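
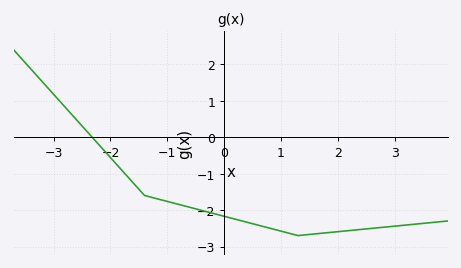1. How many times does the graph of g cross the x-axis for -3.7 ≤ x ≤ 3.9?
1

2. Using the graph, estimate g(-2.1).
-0.385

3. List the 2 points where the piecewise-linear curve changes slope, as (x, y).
(-1.4, -1.6); (1.3, -2.7)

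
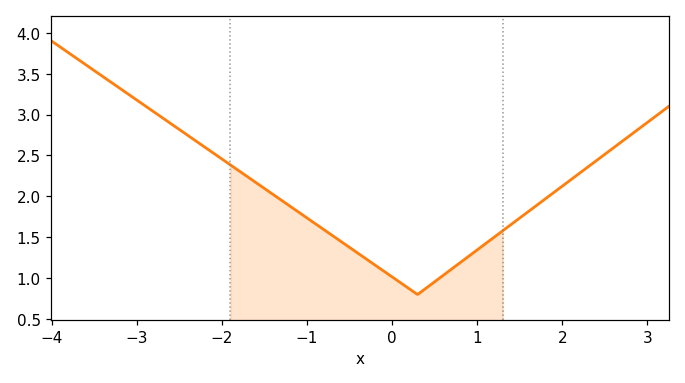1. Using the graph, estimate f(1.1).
1.42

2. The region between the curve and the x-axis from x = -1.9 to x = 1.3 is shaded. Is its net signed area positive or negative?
positive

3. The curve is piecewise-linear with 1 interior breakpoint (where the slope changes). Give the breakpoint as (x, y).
(0.3, 0.8)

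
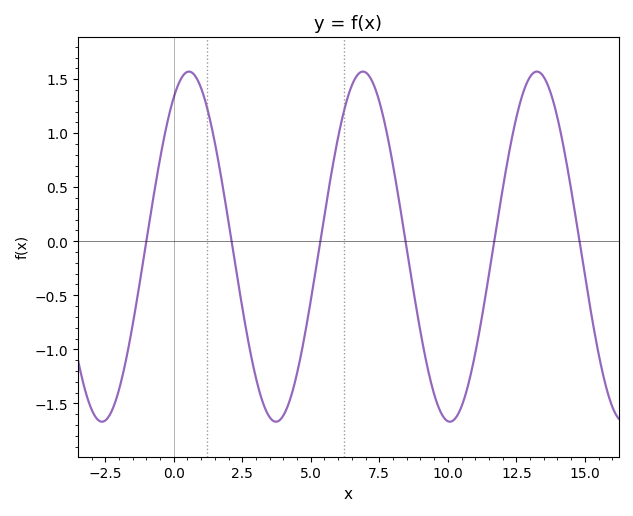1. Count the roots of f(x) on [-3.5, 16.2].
6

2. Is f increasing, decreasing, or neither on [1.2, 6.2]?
neither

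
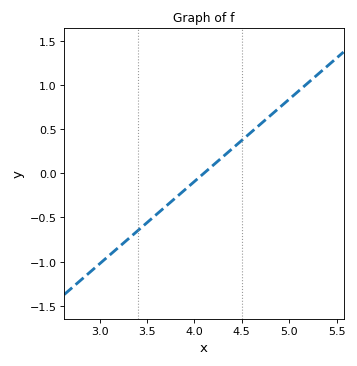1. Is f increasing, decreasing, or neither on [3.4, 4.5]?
increasing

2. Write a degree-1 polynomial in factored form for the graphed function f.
y = 0.93(x - 4.1)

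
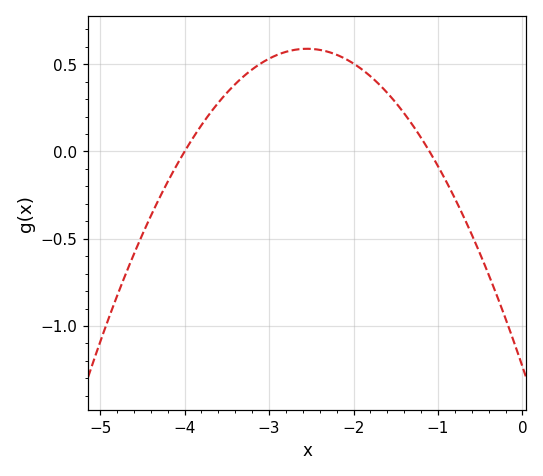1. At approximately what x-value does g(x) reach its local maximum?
-2.5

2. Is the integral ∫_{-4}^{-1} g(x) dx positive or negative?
positive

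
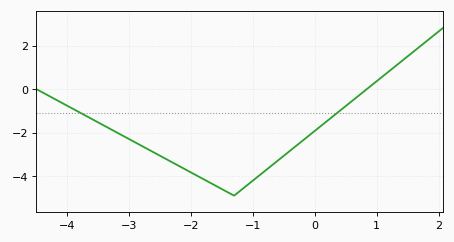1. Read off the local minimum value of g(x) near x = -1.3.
-4.9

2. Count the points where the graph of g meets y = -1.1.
2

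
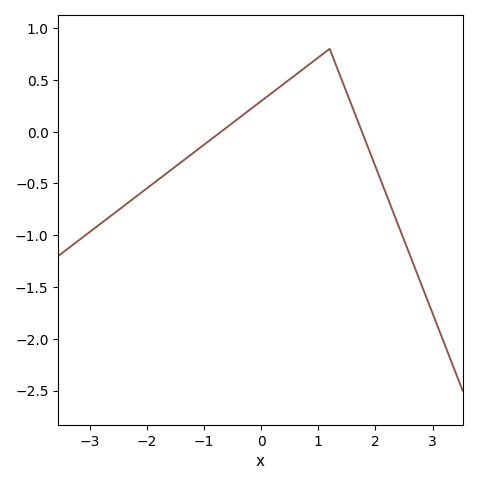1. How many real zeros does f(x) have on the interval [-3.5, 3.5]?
2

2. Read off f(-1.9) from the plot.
-0.5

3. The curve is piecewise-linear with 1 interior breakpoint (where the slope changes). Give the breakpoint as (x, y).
(1.2, 0.8)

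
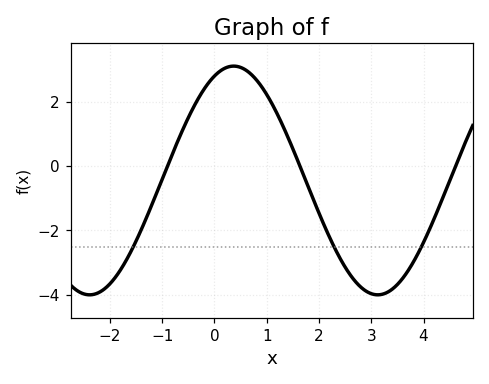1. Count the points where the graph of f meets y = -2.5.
3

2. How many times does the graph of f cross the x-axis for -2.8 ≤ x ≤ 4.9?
3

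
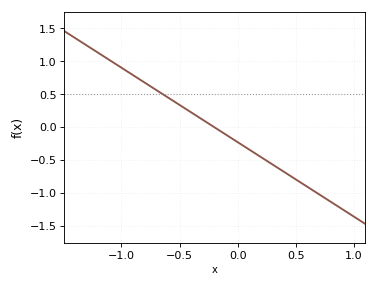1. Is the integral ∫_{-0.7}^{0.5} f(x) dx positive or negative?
negative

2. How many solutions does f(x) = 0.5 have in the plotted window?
1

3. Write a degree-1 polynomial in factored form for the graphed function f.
y = -1.13(x + 0.2)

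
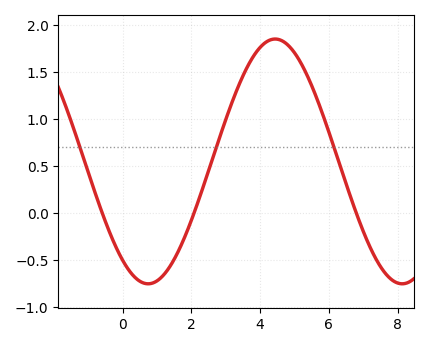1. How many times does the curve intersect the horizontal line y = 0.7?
3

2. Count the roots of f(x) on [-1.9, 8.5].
3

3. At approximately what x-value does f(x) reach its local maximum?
4.44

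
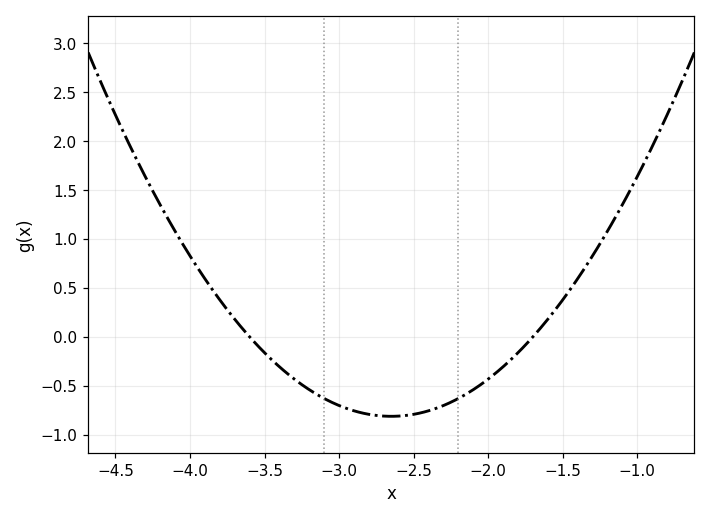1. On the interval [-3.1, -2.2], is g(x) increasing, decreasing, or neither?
neither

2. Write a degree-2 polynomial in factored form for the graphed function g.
y = 0.9(x + 3.6)(x + 1.7)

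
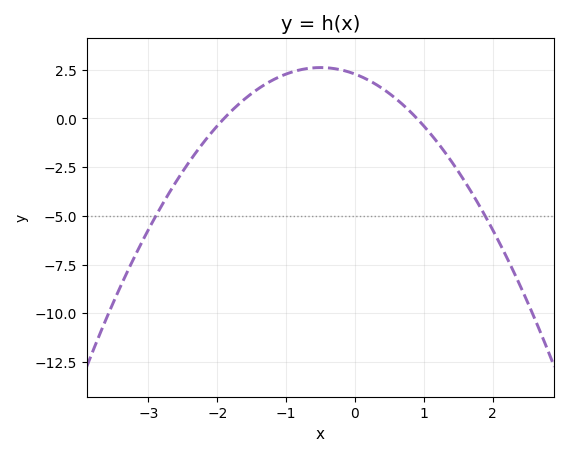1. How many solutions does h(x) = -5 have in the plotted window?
2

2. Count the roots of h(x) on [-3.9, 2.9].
2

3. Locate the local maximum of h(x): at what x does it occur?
-0.5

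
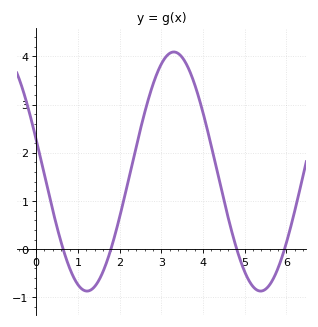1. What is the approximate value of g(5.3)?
-0.852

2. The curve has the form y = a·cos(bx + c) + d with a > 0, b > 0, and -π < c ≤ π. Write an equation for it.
y = 2.48cos(1.51x + 1.3) + 1.61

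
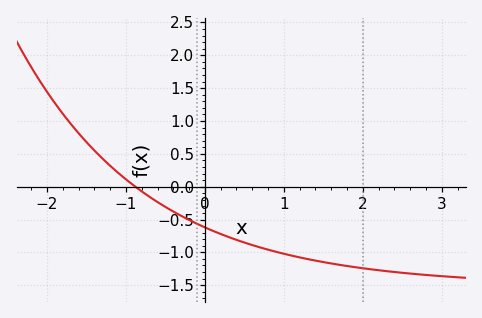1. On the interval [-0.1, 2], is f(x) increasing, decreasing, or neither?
decreasing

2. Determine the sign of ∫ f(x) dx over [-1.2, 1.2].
negative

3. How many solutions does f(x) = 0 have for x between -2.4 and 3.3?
1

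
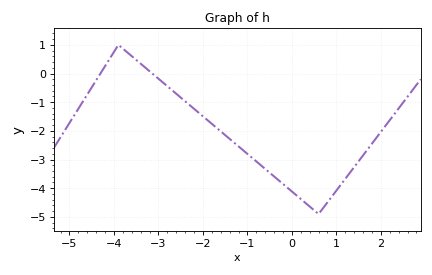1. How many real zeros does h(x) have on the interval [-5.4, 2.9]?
2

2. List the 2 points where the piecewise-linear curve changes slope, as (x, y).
(-3.9, 1); (0.6, -4.9)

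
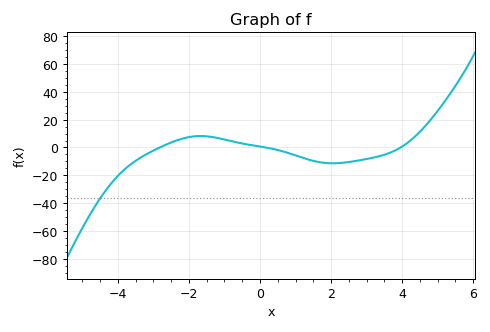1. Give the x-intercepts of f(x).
-2.8, 0.2, 4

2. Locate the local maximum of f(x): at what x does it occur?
-1.6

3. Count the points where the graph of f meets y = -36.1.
1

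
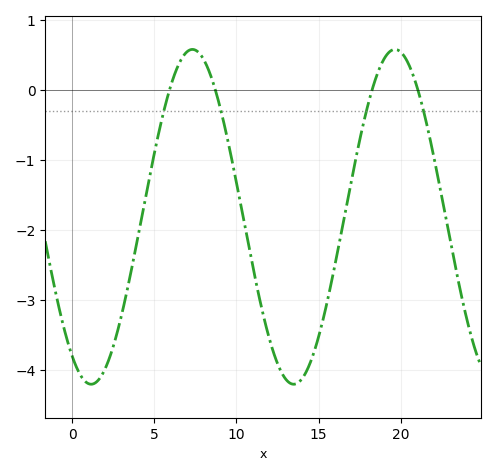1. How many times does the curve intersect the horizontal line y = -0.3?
4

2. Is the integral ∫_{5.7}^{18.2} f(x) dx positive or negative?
negative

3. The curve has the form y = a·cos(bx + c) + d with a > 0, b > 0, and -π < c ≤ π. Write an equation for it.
y = 2.39cos(0.51x + 2.55) - 1.81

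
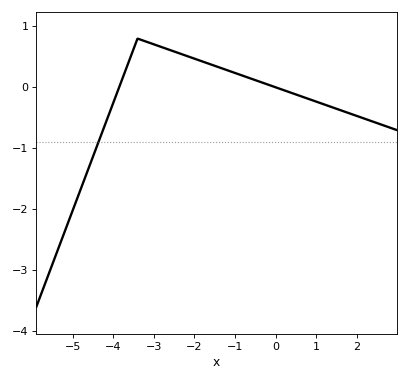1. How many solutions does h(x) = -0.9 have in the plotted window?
1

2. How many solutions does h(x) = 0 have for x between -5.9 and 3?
2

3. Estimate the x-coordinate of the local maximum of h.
-3.4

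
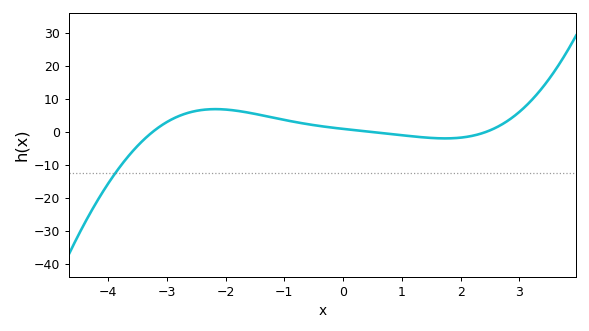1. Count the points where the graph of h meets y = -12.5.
1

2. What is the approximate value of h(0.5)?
0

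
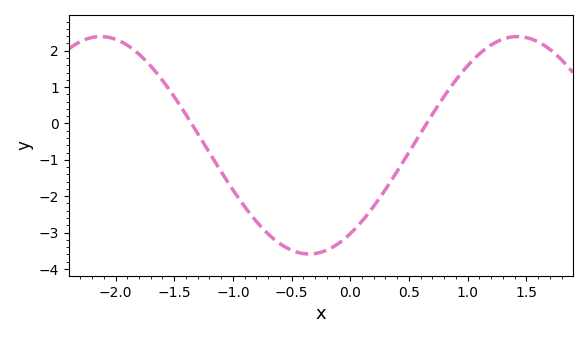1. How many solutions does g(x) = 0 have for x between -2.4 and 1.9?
2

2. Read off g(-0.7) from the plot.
-3.04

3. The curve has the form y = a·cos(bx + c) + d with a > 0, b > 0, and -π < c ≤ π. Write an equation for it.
y = 2.99cos(1.77x - 2.52) - 0.6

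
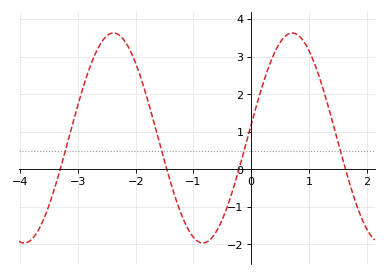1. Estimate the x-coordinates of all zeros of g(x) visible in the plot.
-3.31, -1.46, -0.214, 1.63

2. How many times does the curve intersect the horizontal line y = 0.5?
4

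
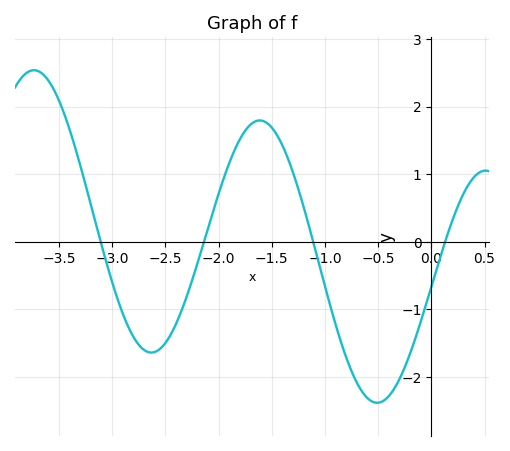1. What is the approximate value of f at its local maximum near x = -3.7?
2.54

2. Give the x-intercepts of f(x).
-3.11, -2.14, -1.11, 0.129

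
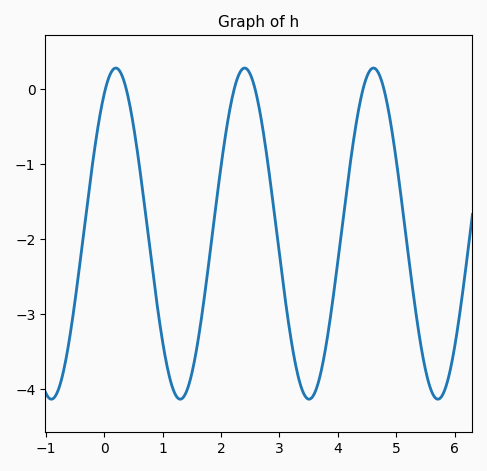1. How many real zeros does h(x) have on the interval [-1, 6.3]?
6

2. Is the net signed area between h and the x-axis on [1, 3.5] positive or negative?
negative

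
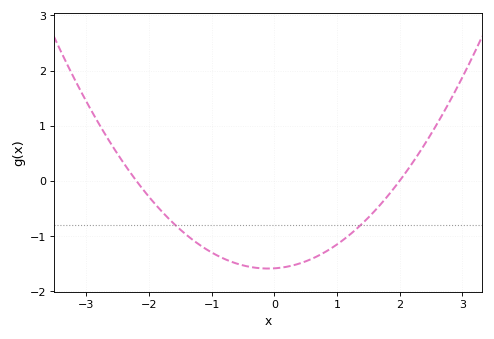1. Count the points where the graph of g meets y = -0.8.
2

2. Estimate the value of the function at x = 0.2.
-1.56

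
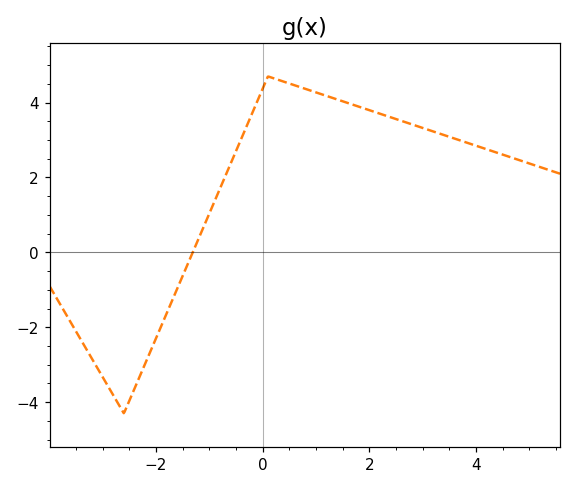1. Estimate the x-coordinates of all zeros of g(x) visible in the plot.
-1.4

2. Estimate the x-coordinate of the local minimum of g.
-2.6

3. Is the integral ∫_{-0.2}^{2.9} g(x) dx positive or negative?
positive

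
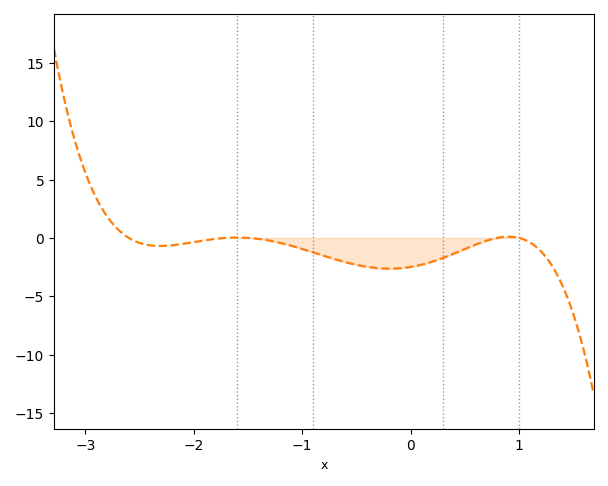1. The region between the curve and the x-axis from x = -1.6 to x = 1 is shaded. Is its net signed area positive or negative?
negative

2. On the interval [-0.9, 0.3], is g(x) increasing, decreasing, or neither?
neither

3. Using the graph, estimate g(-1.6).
0.029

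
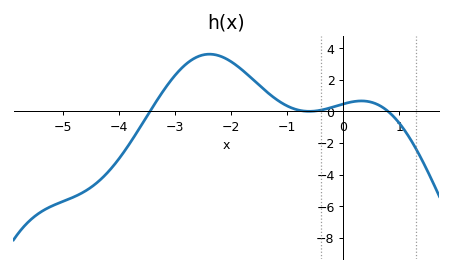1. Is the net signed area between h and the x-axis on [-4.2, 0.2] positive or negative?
positive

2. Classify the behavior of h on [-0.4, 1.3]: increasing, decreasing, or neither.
neither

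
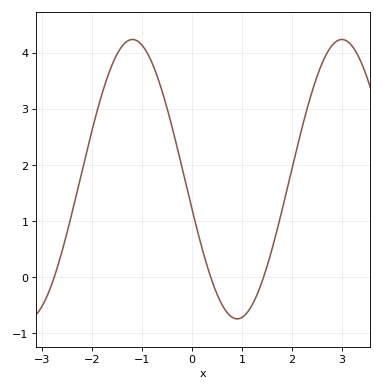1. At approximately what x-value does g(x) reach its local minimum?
0.9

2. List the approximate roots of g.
-2.8, 0.4, 1.4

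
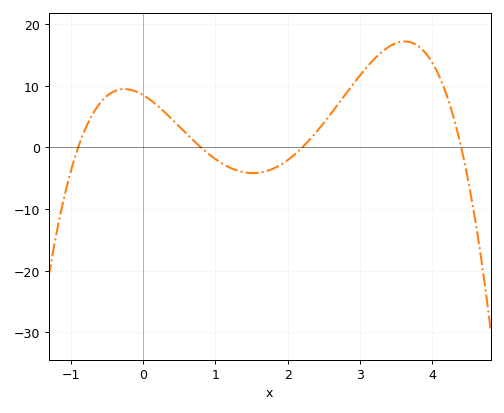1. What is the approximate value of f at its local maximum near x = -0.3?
9.49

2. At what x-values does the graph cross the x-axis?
-0.9, 0.8, 2.2, 4.4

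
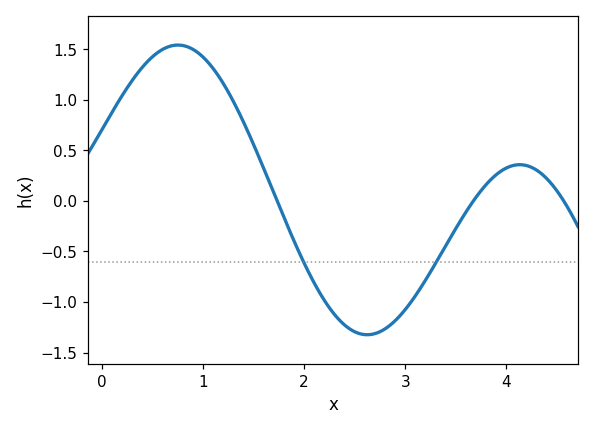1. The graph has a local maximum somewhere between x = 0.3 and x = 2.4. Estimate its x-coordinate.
0.8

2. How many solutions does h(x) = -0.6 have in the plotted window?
2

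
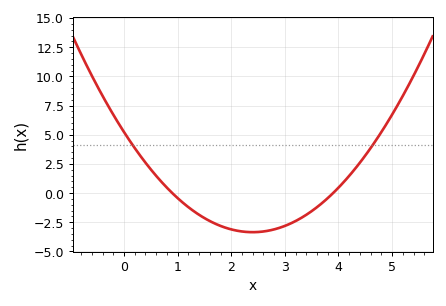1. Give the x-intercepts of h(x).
0.9, 3.9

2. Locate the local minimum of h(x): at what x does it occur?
2.4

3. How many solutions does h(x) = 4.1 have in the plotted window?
2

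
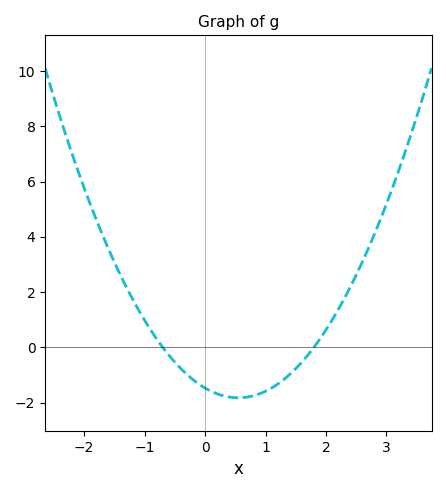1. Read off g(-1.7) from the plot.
4.09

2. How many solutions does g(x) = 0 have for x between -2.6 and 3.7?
2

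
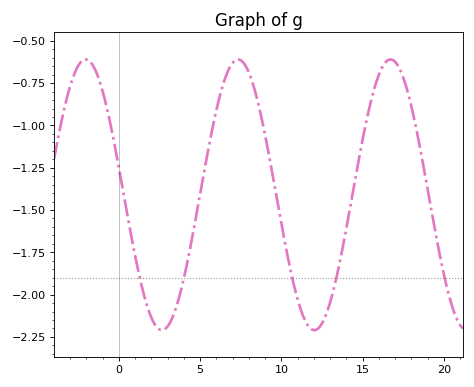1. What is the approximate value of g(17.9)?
-0.851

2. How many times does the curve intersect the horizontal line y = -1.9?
5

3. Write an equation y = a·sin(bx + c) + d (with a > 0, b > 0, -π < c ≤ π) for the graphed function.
y = 0.8sin(0.67x + 2.94) - 1.41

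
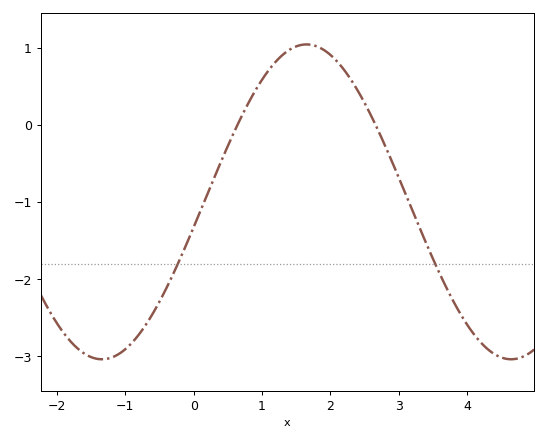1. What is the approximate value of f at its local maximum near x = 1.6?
1.04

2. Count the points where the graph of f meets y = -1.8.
2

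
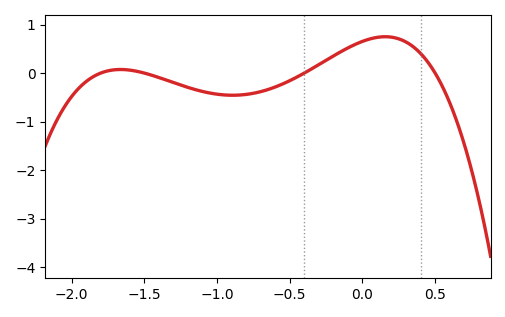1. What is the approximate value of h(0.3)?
0.6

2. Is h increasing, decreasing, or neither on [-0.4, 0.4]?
neither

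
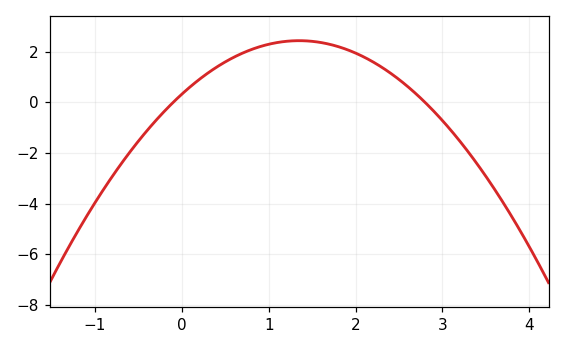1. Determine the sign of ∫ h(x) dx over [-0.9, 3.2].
positive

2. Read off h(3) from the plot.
-0.719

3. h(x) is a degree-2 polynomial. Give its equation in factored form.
y = -1.16(x + 0.1)(x - 2.8)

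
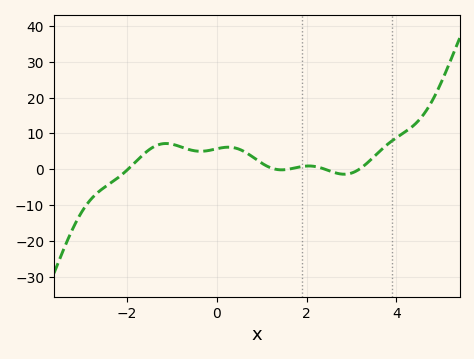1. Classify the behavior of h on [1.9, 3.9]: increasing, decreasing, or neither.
neither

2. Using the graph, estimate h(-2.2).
-2.41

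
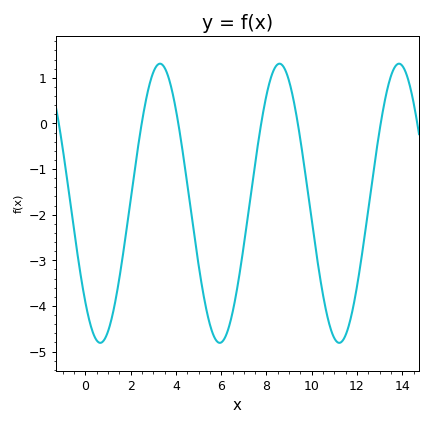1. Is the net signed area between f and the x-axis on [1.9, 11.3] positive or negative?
negative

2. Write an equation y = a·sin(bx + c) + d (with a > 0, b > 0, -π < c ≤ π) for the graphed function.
y = 3.06sin(1.19x - 2.35) - 1.75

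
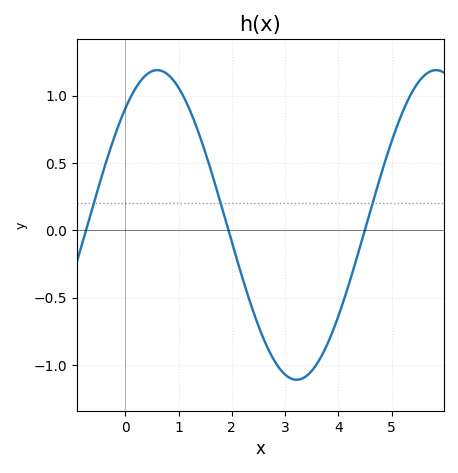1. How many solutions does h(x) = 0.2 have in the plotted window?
3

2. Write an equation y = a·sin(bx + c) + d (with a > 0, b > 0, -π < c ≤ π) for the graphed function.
y = 1.15sin(1.2x + 0.852) + 0.04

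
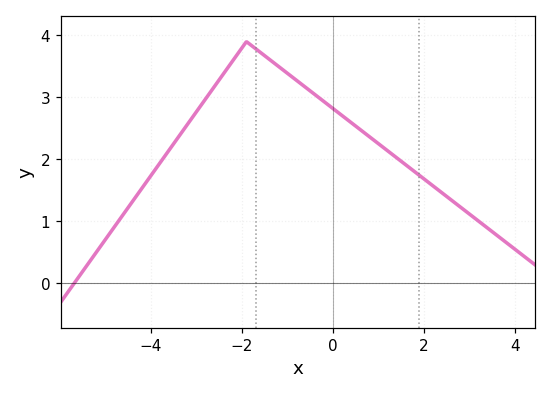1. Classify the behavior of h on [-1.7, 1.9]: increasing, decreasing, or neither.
decreasing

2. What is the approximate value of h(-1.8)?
3.84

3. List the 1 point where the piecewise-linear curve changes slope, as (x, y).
(-1.9, 3.9)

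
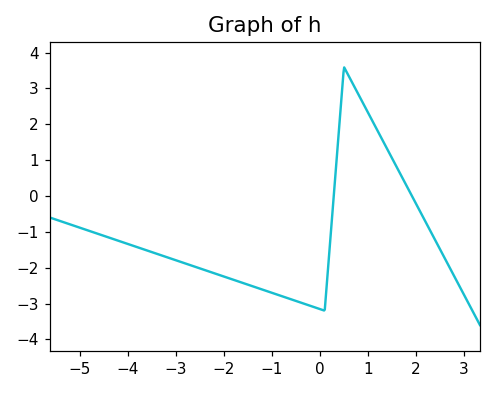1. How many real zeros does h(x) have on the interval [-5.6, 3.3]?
2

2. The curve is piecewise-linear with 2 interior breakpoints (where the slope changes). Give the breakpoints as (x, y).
(0.1, -3.2); (0.5, 3.6)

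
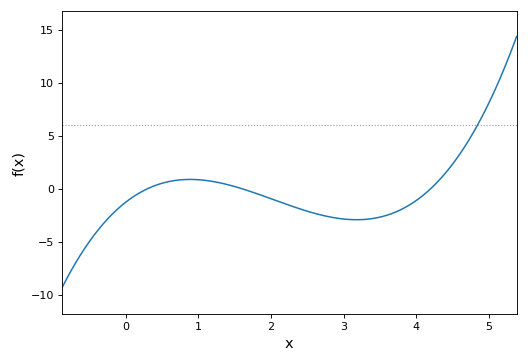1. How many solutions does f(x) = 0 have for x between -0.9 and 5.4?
3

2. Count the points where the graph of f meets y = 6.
1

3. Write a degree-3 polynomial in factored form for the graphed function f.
y = 0.63(x - 0.3)(x - 1.6)(x - 4.2)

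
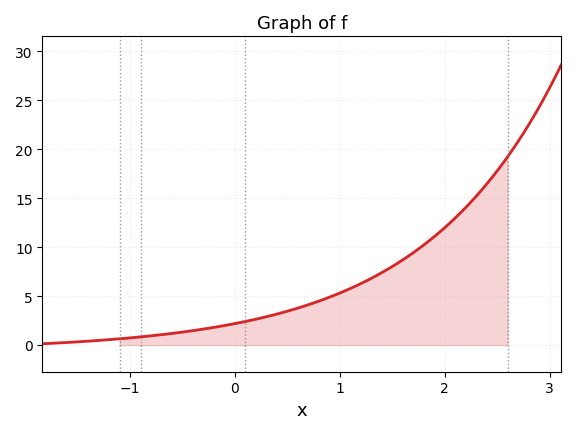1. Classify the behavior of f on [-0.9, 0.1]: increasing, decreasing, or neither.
increasing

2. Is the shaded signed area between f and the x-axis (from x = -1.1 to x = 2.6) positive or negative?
positive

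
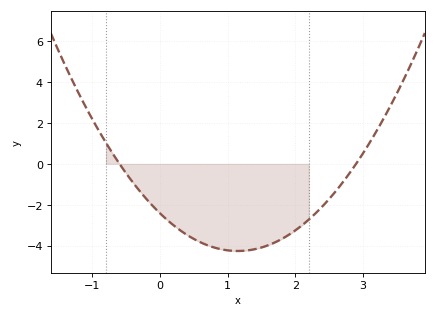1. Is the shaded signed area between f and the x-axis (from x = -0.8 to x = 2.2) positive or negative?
negative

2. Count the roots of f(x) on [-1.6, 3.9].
2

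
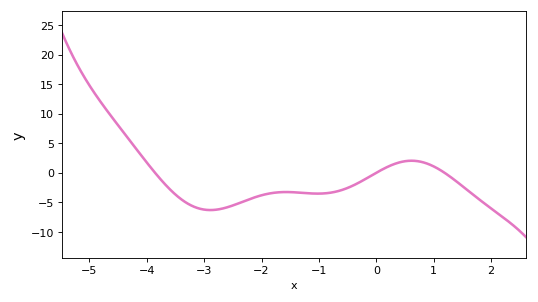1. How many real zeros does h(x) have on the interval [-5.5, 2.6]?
3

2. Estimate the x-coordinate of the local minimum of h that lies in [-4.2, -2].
-2.89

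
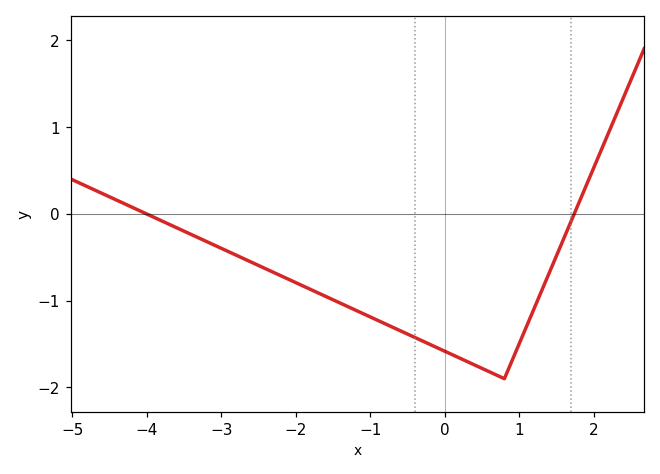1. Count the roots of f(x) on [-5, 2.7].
2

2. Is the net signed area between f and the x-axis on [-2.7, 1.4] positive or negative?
negative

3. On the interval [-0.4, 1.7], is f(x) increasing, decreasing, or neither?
neither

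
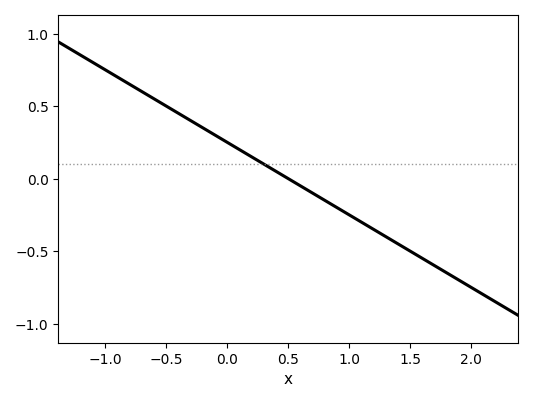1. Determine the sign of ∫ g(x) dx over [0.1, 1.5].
negative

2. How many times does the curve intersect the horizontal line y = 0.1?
1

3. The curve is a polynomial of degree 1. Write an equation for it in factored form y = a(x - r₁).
y = -0.5(x - 0.5)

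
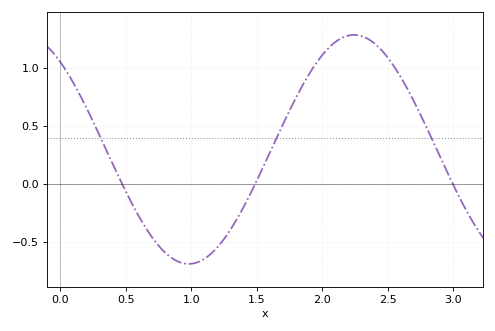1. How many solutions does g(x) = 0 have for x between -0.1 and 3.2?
3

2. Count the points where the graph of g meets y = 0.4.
3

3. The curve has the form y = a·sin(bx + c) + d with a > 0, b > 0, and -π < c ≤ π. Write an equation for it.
y = 0.99sin(2.5x + 2.3) + 0.3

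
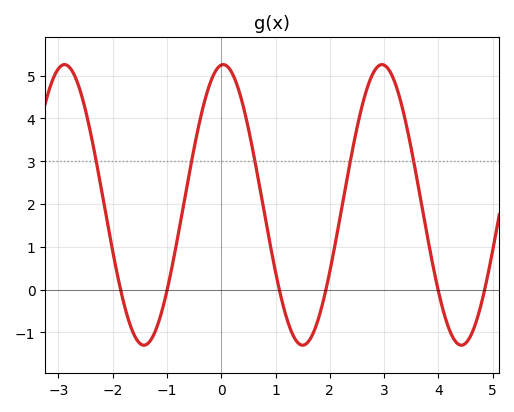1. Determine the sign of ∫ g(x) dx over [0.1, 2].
positive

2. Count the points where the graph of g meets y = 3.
5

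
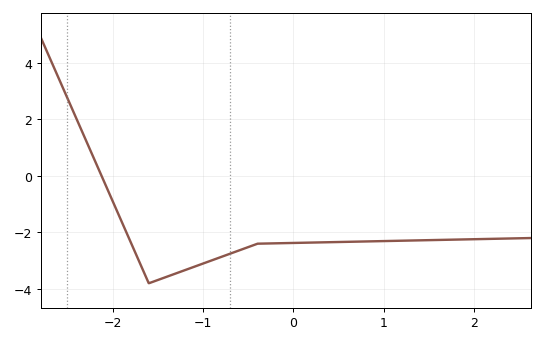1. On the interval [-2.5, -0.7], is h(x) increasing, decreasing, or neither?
neither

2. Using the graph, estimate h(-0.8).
-2.87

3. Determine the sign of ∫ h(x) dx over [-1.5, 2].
negative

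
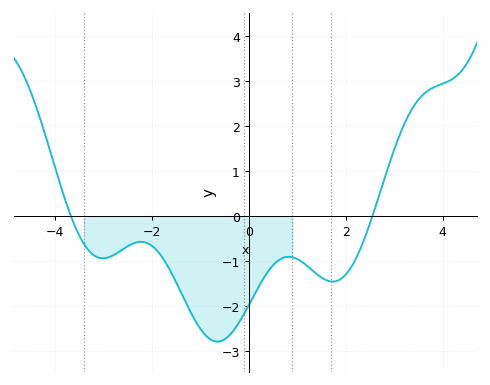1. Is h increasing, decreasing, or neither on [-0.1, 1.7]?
neither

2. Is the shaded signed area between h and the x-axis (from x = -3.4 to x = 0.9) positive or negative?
negative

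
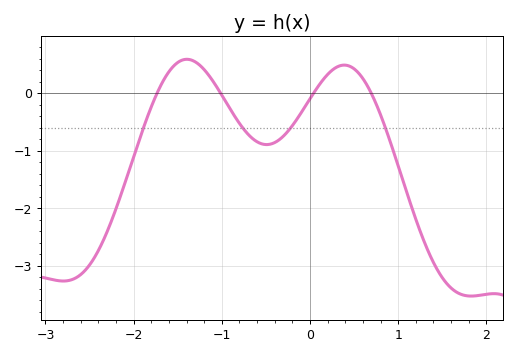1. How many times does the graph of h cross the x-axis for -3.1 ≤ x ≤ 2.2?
4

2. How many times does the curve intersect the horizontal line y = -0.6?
4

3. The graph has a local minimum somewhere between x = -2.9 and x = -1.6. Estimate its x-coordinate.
-2.8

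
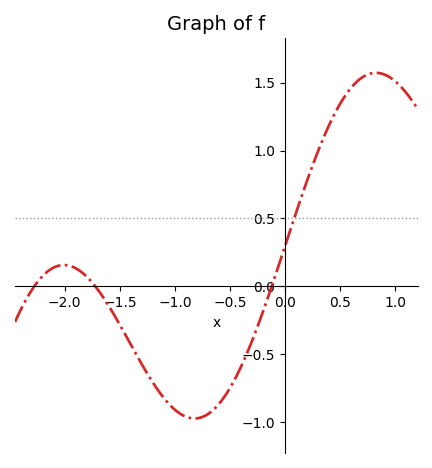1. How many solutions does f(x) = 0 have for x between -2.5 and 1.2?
3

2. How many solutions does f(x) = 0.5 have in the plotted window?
1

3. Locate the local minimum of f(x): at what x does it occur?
-0.823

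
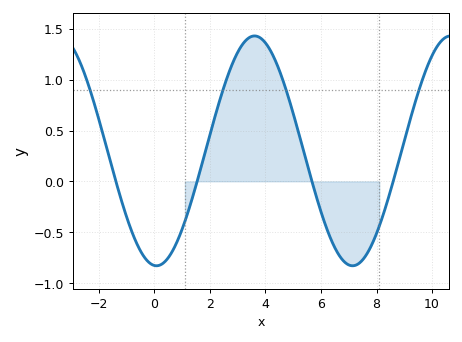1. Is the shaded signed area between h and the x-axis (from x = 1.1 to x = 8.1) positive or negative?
positive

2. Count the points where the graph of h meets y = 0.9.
4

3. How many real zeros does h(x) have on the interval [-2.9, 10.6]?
4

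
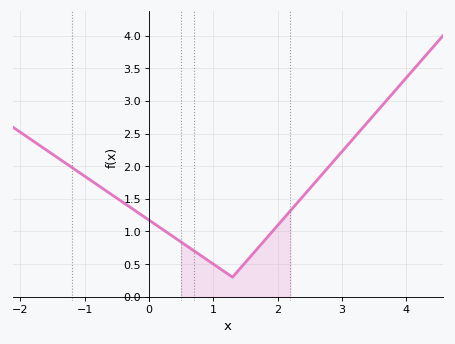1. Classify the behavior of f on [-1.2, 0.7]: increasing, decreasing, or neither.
decreasing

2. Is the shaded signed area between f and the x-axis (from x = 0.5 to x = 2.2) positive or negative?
positive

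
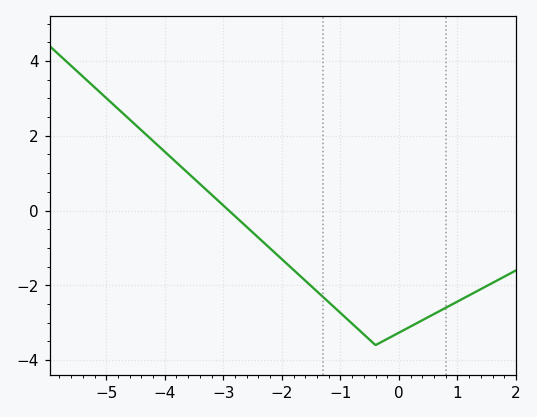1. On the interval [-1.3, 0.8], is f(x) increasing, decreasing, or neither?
neither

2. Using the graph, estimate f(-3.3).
0.6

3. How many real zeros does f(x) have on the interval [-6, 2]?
1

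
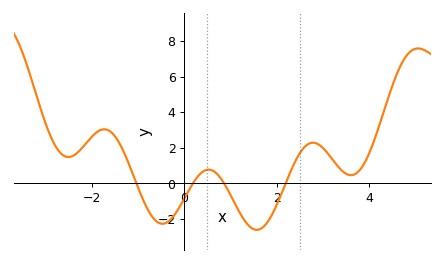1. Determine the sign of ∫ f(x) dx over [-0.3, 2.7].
negative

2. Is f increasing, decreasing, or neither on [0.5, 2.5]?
neither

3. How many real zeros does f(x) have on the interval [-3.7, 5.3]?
4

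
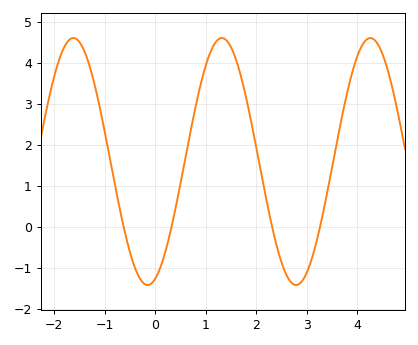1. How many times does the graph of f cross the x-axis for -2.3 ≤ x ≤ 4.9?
4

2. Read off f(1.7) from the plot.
3.6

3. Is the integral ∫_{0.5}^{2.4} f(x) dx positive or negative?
positive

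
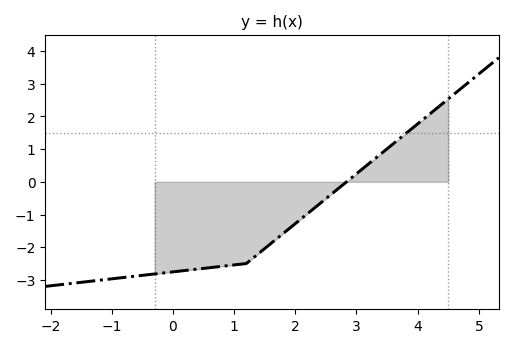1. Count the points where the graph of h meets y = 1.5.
1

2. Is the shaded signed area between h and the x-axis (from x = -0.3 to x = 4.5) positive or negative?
negative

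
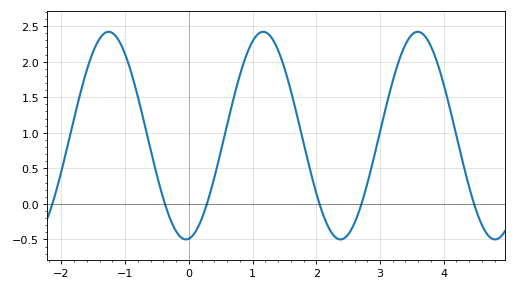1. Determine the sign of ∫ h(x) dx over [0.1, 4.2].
positive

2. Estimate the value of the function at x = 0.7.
1.5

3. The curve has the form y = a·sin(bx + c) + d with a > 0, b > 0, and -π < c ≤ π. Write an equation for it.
y = 1.46sin(2.6x - 1.5) + 0.96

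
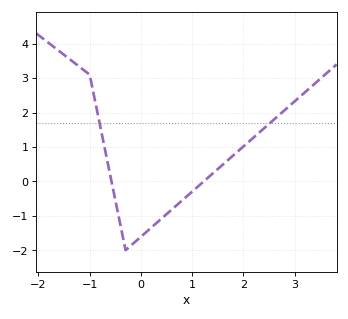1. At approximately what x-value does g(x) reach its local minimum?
-0.299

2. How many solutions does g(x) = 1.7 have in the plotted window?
2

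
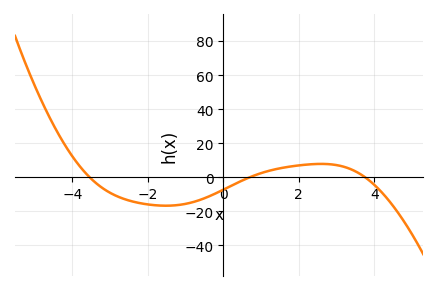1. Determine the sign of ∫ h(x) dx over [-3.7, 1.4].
negative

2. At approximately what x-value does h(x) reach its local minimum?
-1.6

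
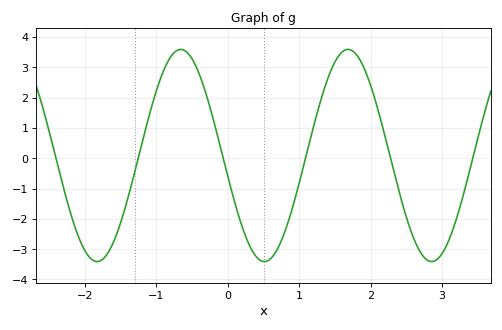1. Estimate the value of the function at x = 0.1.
-1.49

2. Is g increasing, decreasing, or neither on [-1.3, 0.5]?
neither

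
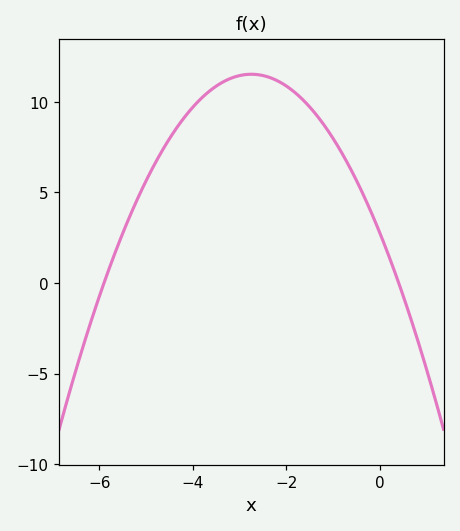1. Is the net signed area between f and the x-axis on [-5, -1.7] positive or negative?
positive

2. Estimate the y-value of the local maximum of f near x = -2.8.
11.5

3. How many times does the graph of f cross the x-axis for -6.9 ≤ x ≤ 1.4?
2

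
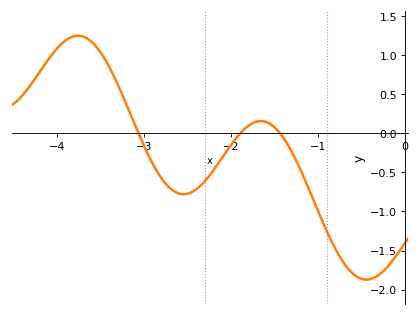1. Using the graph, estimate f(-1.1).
-0.75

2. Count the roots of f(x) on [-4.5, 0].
3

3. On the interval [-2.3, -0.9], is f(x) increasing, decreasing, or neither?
neither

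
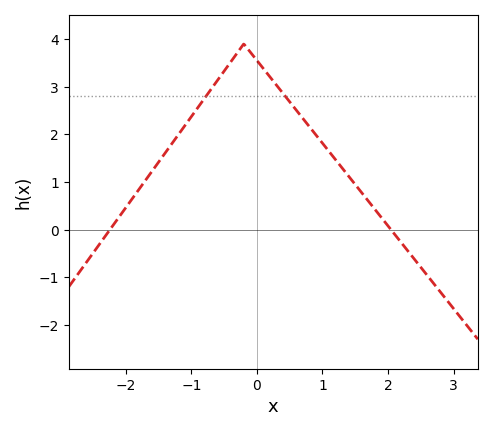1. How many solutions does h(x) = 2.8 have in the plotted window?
2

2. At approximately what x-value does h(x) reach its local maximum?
-0.199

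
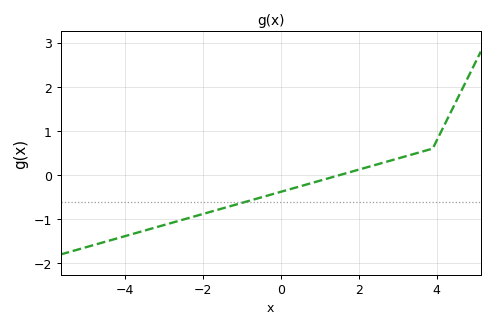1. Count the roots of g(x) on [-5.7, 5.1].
1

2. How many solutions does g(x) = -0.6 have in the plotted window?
1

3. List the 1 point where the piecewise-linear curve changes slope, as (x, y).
(3.9, 0.6)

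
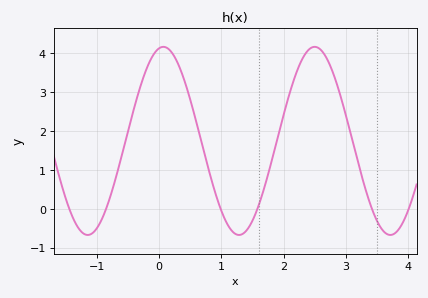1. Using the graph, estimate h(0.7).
1.6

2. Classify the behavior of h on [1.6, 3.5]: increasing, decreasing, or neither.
neither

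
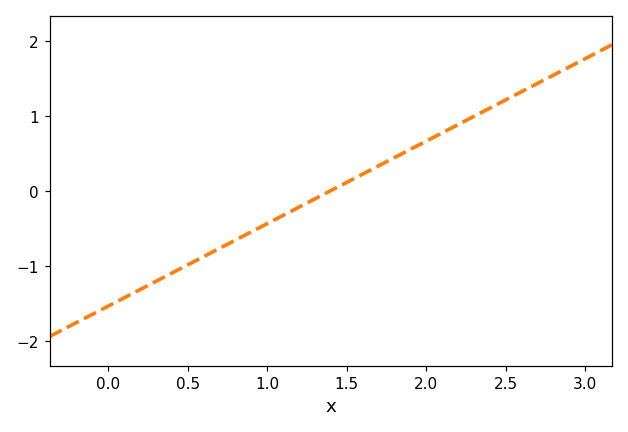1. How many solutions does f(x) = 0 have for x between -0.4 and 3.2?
1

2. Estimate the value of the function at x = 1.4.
0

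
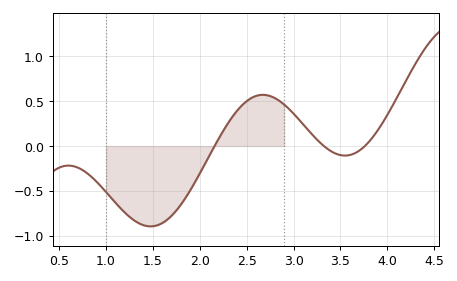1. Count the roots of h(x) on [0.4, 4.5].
3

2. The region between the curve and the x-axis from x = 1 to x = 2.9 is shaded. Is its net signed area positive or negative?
negative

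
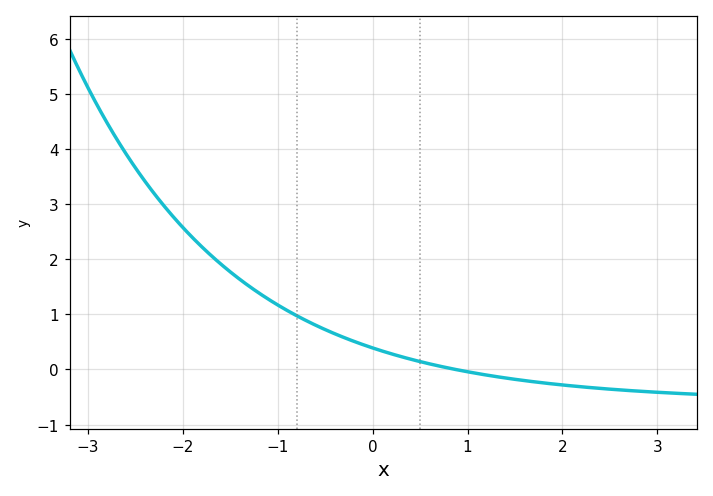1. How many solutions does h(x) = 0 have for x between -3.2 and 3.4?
1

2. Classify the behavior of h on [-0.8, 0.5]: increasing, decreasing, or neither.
decreasing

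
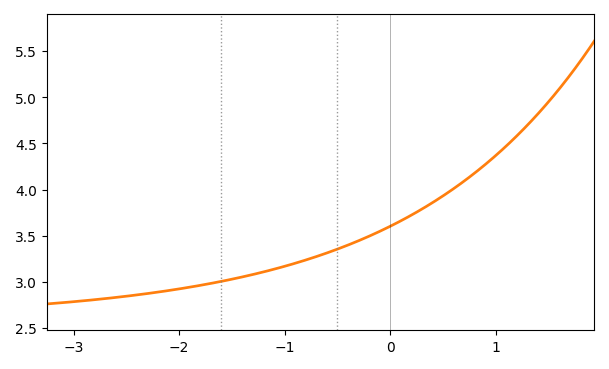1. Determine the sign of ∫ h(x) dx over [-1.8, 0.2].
positive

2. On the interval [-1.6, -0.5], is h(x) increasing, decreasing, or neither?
increasing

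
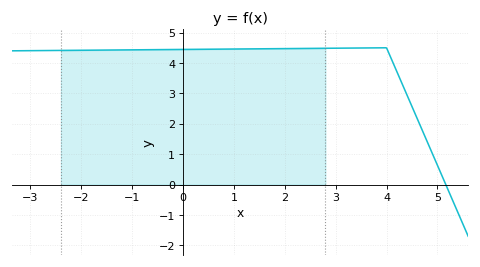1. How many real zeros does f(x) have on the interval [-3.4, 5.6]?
1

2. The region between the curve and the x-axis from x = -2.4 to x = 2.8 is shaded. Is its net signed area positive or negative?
positive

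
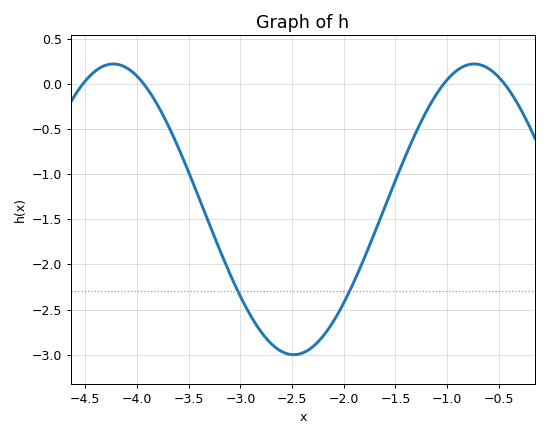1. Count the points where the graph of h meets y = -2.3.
2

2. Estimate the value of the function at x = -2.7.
-2.88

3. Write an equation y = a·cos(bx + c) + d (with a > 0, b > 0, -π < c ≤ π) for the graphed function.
y = 1.61cos(1.8x + 1.33) - 1.39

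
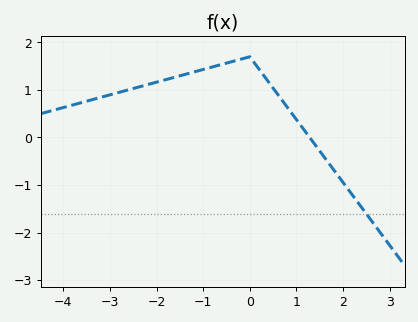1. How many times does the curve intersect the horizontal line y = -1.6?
1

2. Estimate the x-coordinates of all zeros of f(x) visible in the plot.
1.2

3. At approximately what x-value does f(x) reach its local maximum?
0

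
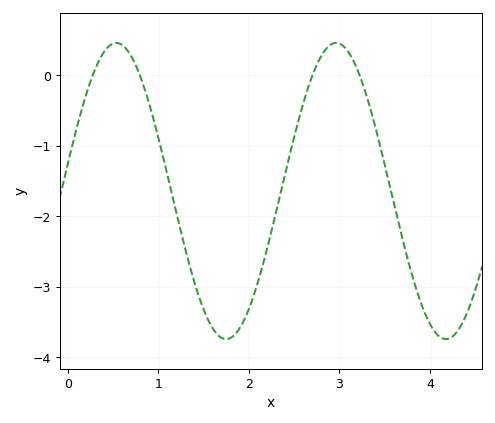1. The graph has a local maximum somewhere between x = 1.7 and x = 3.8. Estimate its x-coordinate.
2.96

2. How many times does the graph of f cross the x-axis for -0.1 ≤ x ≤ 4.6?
4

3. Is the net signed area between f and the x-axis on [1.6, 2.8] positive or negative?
negative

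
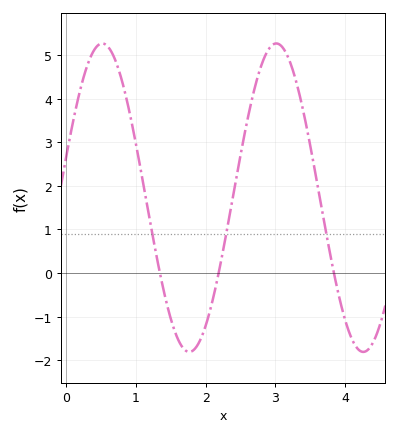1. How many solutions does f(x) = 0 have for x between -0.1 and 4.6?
3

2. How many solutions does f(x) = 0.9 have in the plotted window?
3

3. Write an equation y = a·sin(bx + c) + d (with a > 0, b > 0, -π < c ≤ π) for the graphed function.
y = 3.54sin(2.5x + 0.26) + 1.73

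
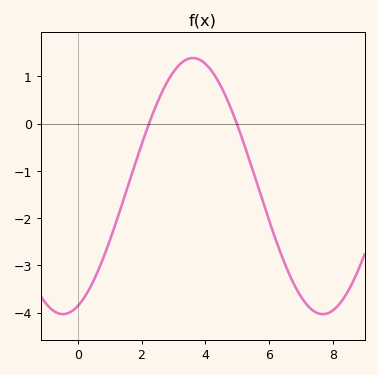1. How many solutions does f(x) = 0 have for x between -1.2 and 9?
2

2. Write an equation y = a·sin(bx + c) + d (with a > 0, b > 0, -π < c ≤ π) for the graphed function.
y = 2.71sin(0.77x - 1.2) - 1.32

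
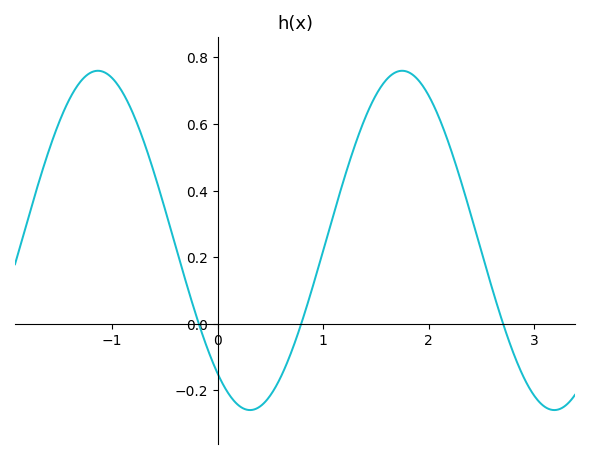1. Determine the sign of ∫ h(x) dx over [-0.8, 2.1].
positive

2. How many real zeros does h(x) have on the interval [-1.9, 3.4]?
3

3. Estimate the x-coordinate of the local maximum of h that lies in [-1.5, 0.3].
-1.13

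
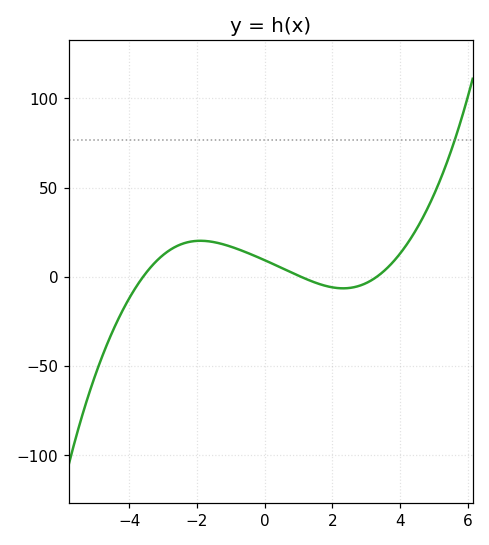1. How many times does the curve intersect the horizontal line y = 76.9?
1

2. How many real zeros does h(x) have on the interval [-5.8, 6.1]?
3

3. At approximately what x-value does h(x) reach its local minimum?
2.32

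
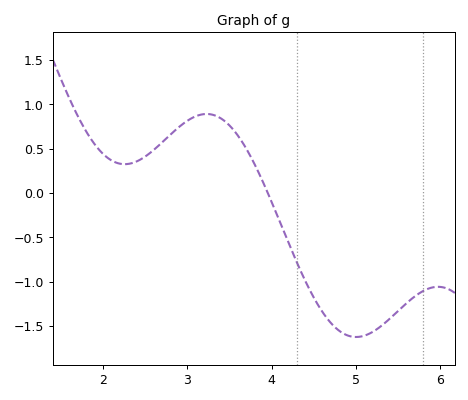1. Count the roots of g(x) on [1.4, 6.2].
1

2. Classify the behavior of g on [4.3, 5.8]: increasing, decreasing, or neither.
neither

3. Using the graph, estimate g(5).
-1.6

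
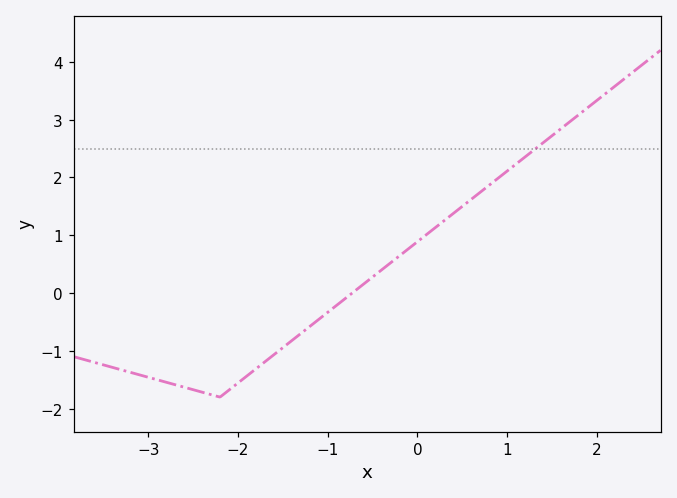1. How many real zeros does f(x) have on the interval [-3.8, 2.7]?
1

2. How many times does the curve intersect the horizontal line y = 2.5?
1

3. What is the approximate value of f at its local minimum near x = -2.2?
-1.8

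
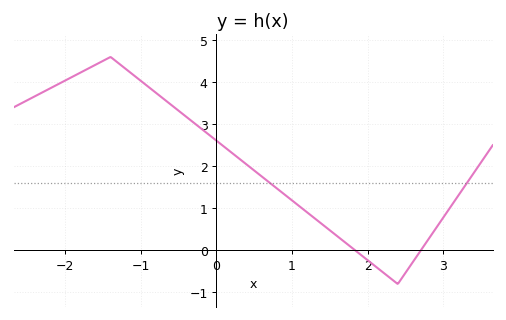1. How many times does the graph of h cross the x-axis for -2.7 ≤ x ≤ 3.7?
2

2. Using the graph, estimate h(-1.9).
4.1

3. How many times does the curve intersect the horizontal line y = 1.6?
2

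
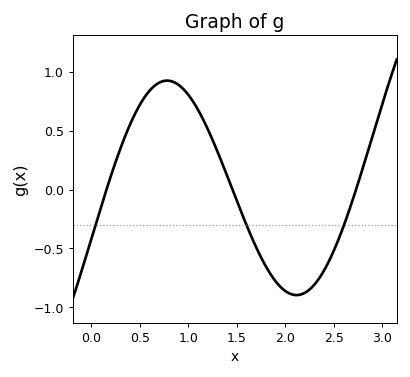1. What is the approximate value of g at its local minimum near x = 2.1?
-0.9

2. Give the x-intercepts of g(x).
0.15, 1.45, 2.75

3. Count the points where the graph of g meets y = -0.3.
3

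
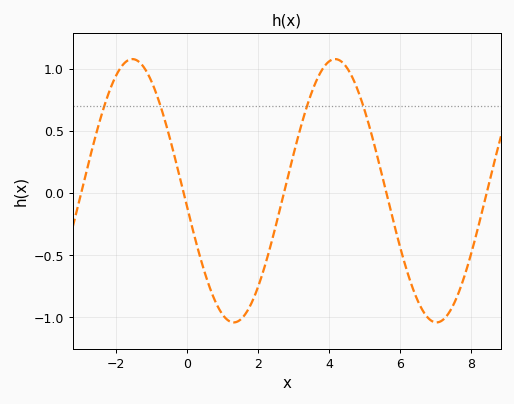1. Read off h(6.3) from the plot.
-0.724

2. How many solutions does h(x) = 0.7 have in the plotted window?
4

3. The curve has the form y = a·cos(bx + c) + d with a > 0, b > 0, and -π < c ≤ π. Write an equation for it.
y = 1.06cos(1.1x + 1.7) + 0.02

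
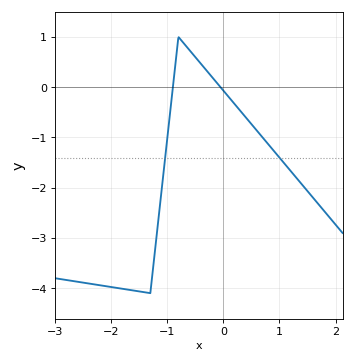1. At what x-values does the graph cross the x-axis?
-0.9, -0.1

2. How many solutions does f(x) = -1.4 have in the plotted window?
2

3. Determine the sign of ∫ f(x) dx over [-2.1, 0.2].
negative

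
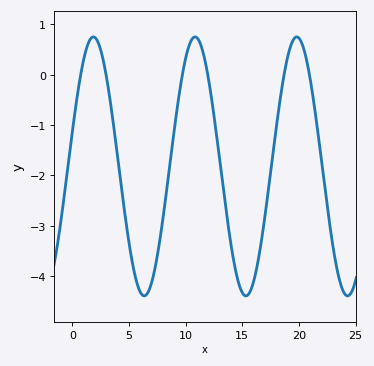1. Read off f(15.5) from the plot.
-4.37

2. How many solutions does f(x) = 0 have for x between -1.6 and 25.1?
6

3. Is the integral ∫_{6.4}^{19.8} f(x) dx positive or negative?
negative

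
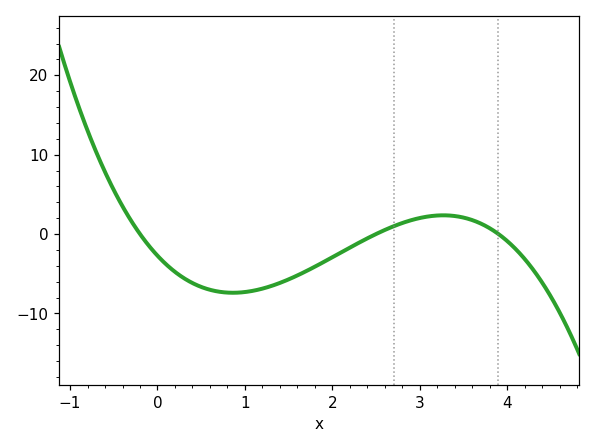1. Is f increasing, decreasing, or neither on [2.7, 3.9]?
neither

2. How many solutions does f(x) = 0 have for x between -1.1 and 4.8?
3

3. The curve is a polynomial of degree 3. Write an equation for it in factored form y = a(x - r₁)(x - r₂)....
y = -1.4(x + 0.2)(x - 2.5)(x - 3.9)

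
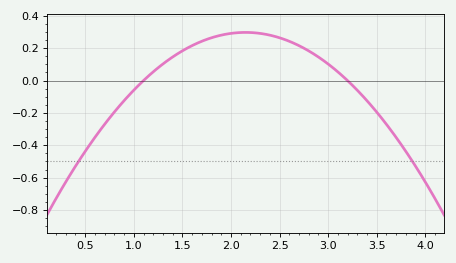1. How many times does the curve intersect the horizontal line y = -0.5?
2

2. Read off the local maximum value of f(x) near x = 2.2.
0.3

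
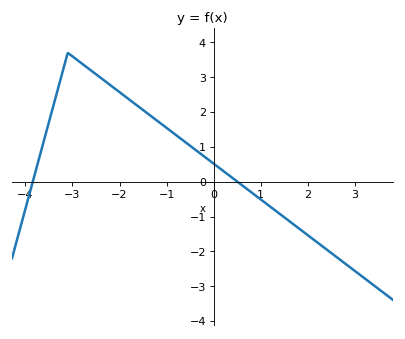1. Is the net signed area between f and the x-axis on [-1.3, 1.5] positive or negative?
positive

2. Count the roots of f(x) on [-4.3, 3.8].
2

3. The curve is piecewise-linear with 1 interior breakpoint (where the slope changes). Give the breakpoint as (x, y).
(-3.1, 3.7)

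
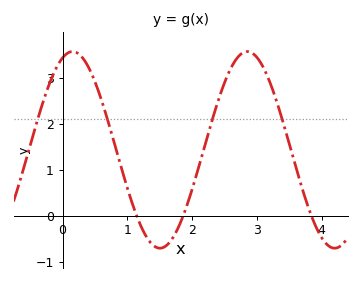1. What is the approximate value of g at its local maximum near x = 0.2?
3.57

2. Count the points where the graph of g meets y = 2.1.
4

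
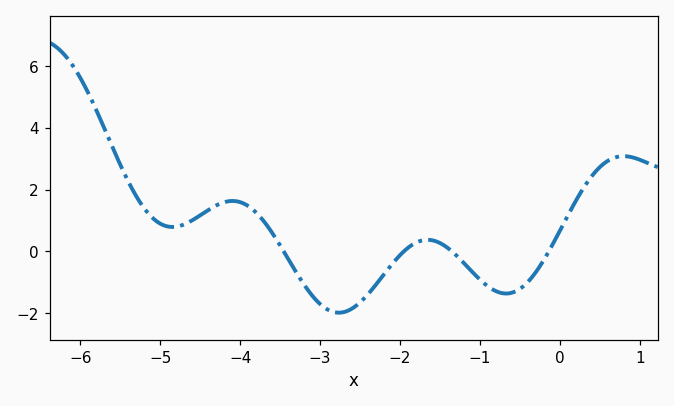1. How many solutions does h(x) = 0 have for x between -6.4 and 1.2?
4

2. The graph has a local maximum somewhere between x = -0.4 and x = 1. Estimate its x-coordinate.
0.8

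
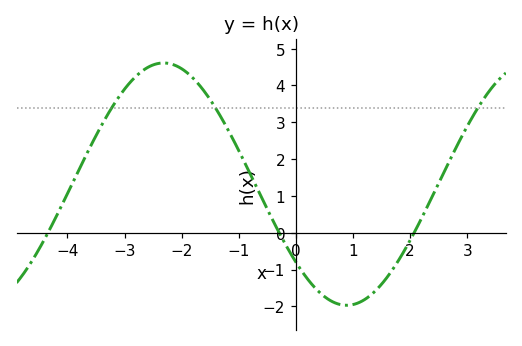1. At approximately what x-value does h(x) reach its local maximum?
-2.4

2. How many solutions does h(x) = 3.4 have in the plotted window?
3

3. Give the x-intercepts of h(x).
-4.4, -0.2, 2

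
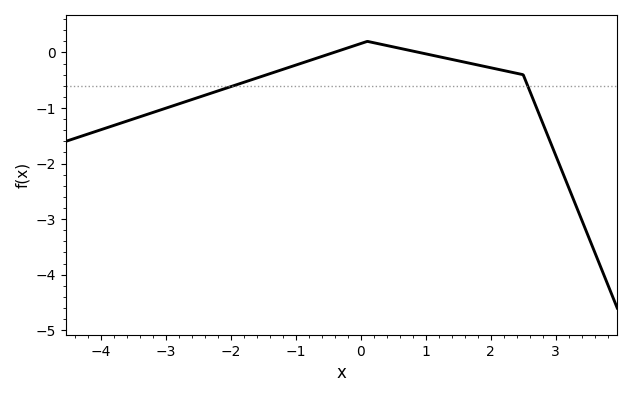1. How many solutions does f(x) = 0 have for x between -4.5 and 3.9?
2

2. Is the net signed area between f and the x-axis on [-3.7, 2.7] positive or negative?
negative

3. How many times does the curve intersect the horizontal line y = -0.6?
2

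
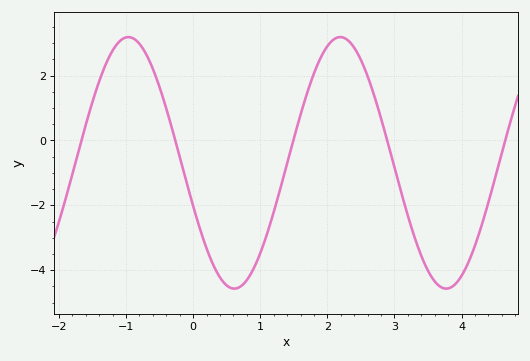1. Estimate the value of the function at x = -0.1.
-1.27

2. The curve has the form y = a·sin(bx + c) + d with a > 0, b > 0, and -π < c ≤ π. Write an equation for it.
y = 3.88sin(1.99x - 2.79) - 0.69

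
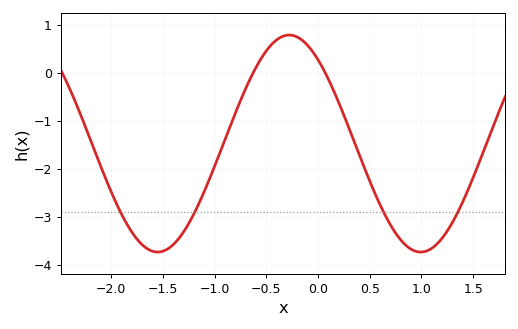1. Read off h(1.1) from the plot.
-3.7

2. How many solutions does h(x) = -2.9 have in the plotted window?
4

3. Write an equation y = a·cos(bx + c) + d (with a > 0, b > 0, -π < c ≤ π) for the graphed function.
y = 2.26cos(2.5x + 0.69) - 1.47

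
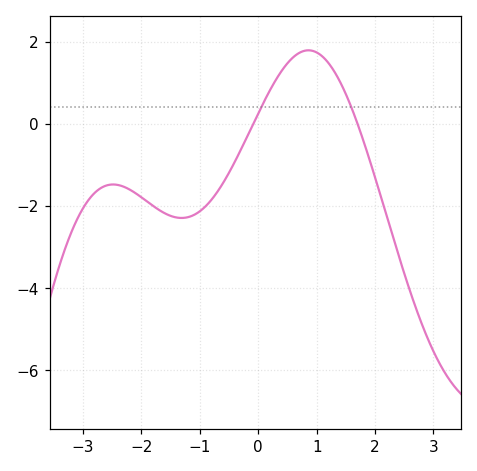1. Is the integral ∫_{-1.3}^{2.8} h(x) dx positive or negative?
negative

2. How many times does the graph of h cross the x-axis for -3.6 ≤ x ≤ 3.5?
2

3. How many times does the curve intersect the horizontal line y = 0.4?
2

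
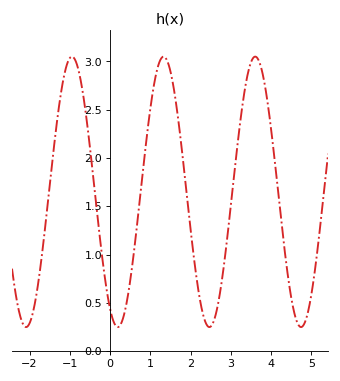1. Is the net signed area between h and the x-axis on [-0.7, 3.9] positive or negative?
positive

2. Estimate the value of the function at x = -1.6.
1.35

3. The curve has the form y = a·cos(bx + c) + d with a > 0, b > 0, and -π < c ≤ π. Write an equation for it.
y = 1.4cos(2.8x + 2.6) + 1.65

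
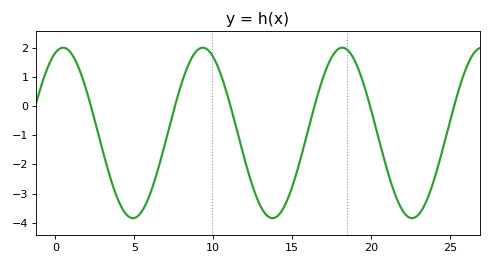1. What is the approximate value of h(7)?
-1.19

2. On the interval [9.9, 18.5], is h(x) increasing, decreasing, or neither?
neither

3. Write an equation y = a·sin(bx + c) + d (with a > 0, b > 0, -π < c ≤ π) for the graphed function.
y = 2.92sin(0.71x + 1.22) - 0.92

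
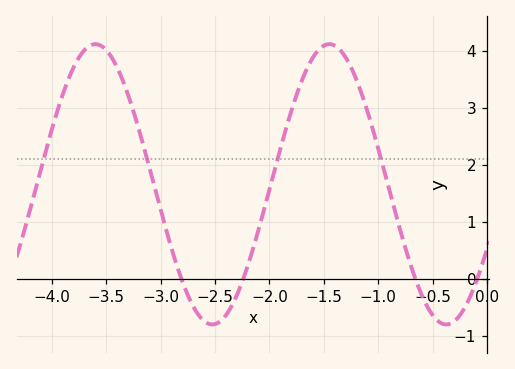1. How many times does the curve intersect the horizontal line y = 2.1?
4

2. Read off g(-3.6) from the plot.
4.1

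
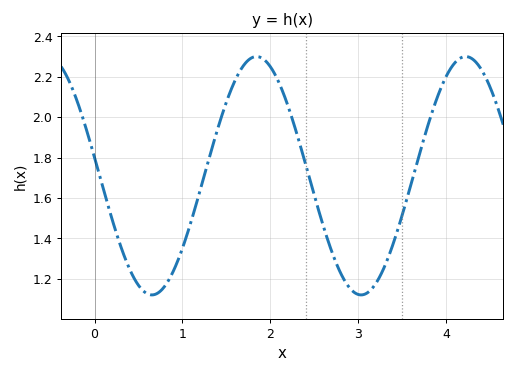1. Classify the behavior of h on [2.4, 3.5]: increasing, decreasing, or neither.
neither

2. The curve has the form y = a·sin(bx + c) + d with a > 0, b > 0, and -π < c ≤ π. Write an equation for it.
y = 0.59sin(2.64x + 2.99) + 1.71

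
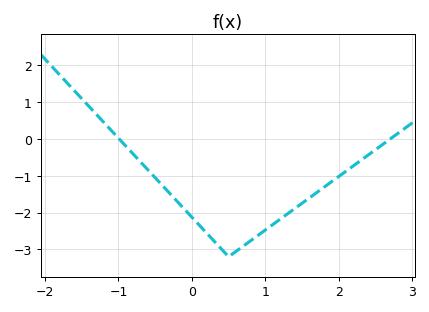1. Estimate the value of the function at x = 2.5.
-0.3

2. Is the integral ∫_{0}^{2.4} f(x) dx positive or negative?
negative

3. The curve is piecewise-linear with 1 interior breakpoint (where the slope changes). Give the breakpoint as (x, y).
(0.5, -3.2)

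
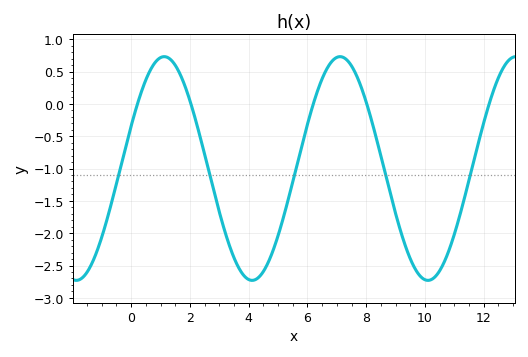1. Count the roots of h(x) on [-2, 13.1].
5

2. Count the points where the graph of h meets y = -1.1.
5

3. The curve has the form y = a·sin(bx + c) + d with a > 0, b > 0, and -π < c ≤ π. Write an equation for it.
y = 1.73sin(1.1x + 0.39) - 1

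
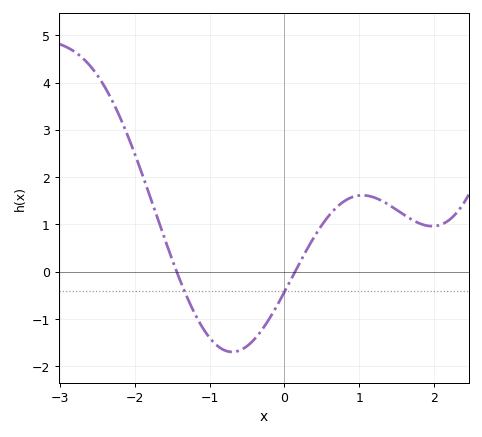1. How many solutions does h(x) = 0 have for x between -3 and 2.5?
2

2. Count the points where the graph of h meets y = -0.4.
2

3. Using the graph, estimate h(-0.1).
-0.723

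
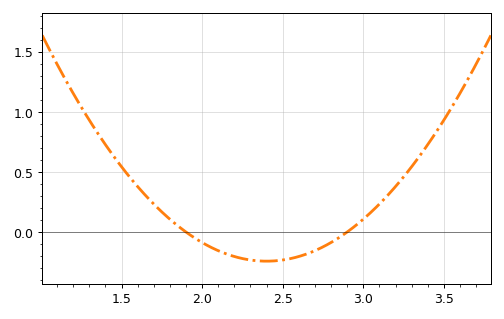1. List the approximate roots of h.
1.9, 2.9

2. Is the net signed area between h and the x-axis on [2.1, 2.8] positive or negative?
negative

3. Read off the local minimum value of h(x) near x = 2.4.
-0.242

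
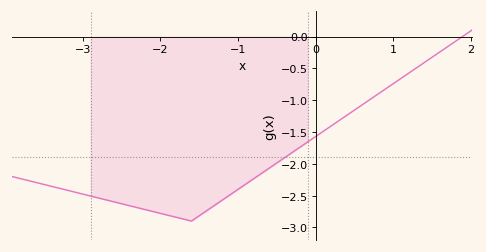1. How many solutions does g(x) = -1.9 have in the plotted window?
1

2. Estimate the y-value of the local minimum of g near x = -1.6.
-2.9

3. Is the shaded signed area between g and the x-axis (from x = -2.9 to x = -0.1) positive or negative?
negative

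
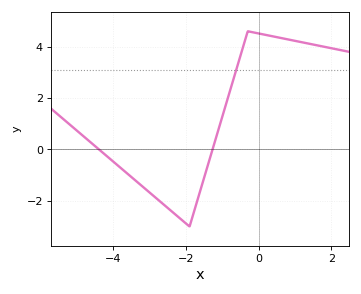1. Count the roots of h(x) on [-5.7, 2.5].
2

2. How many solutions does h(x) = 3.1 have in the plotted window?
1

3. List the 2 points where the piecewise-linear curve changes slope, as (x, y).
(-1.9, -3); (-0.3, 4.6)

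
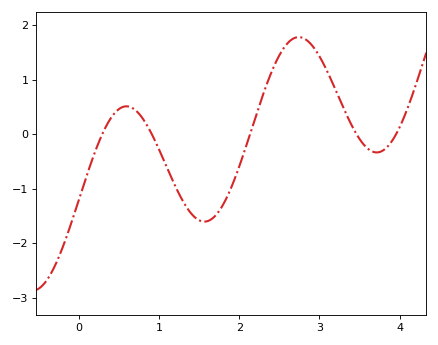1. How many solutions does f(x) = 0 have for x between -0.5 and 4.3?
5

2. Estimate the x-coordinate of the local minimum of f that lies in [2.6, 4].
3.72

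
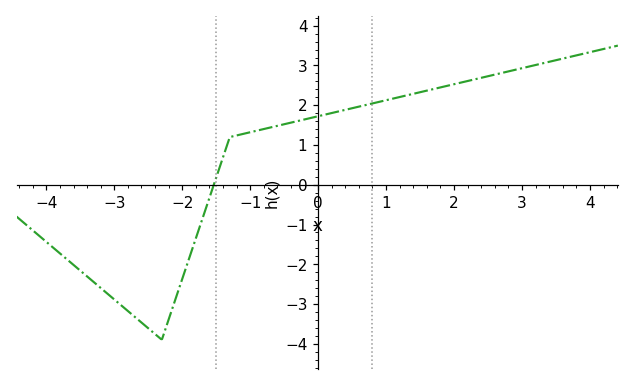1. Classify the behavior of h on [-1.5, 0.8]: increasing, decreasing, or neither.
increasing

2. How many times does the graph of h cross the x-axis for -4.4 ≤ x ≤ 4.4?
1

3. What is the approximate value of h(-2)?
-2.37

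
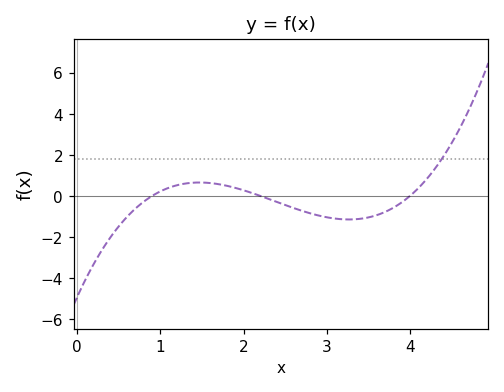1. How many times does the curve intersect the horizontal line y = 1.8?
1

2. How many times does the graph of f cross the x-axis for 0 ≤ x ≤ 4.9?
3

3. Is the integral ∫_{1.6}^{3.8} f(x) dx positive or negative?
negative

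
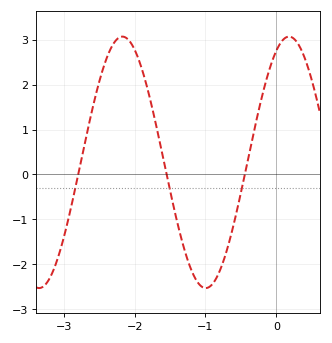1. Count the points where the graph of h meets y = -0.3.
3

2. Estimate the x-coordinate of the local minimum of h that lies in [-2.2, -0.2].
-0.997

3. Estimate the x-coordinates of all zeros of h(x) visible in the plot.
-2.8, -1.55, -0.445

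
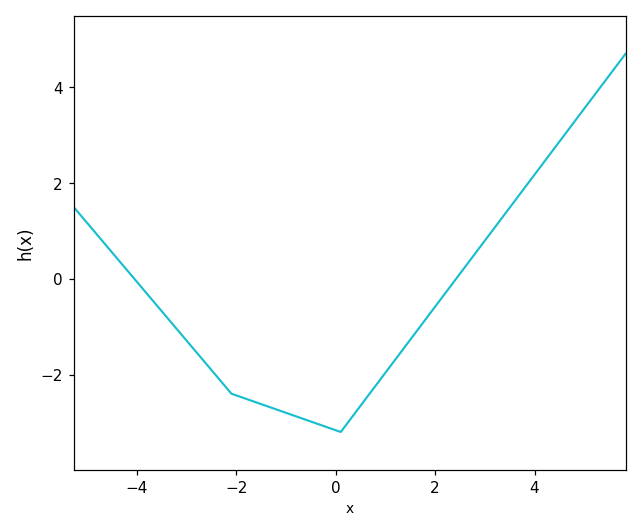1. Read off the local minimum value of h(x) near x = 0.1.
-3.2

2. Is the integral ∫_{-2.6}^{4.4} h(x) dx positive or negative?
negative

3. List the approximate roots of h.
-4.05, 2.42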